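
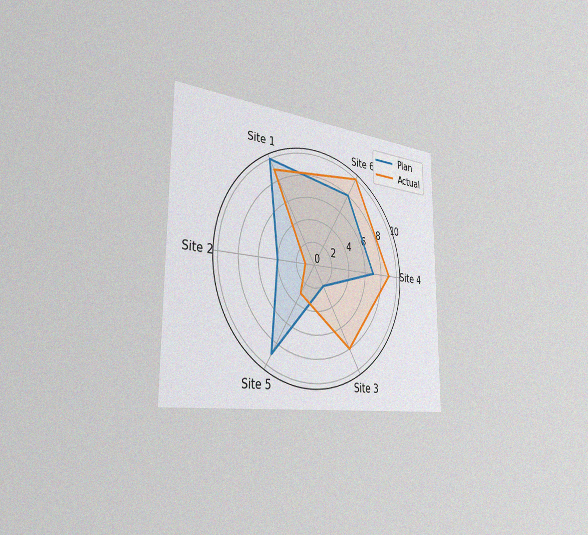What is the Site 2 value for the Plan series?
4

The chart is viewed slightly from the left, with some photo noise. On the Site 2 axis, Plan reaches 4.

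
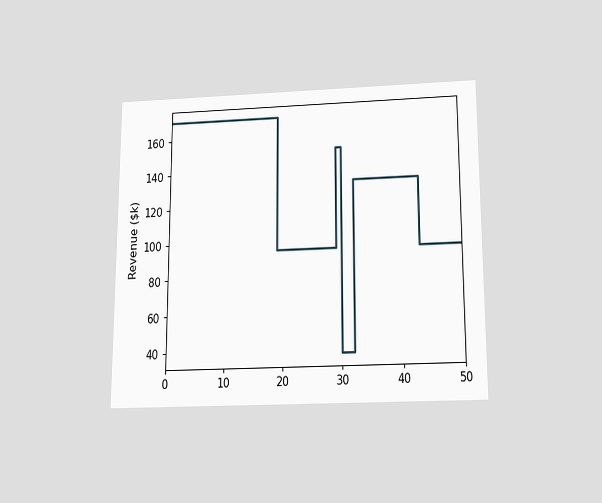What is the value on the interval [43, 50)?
The chart is viewed slightly from below. On [43, 50) the step sits at $95k.

$95k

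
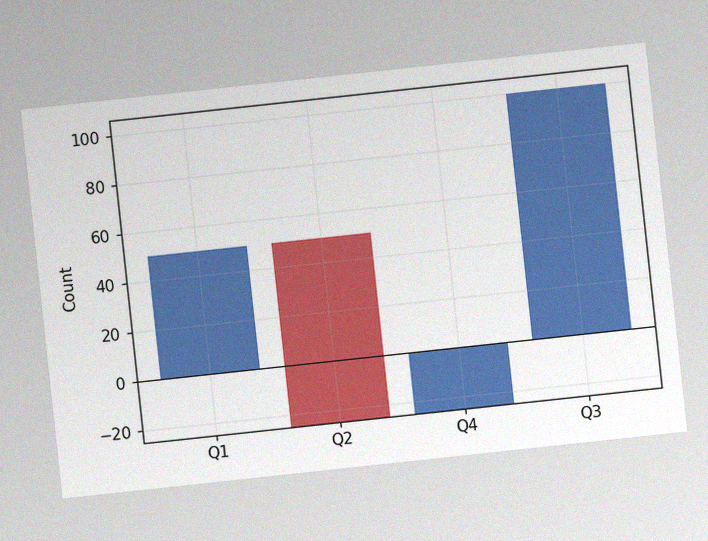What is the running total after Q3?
The chart is tilted about 6° counter-clockwise, with some photo noise. After Q3 the running total reaches 100.

100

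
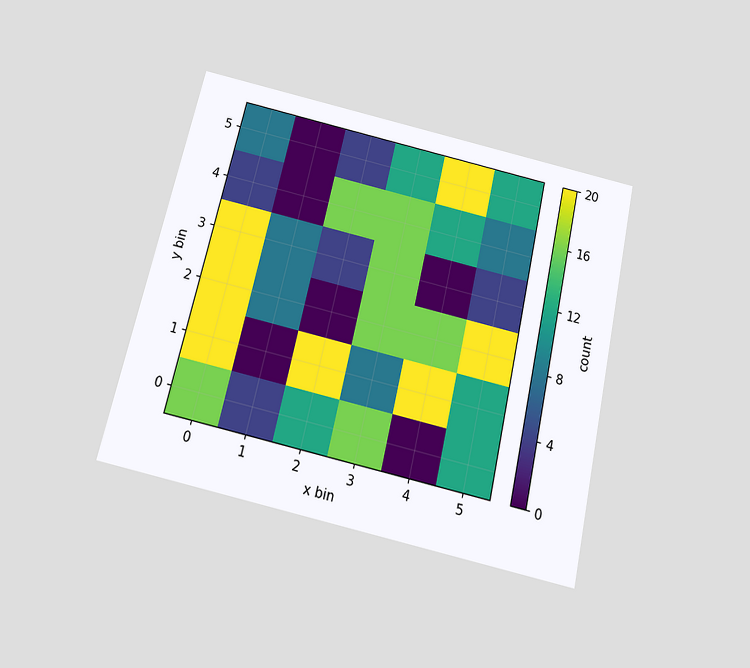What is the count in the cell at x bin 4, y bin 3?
The chart is tilted about 13° clockwise and viewed slightly from below. Matching the cell (4, 3) against the colorbar gives 0.

0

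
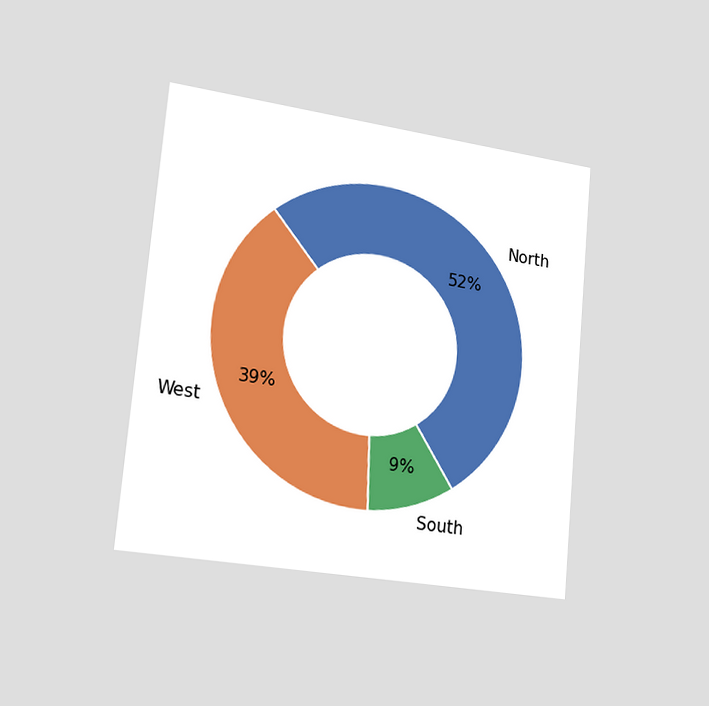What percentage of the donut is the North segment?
52%

The chart is tilted about 5° clockwise and viewed slightly from the left. The North segment takes up 52% of the ring.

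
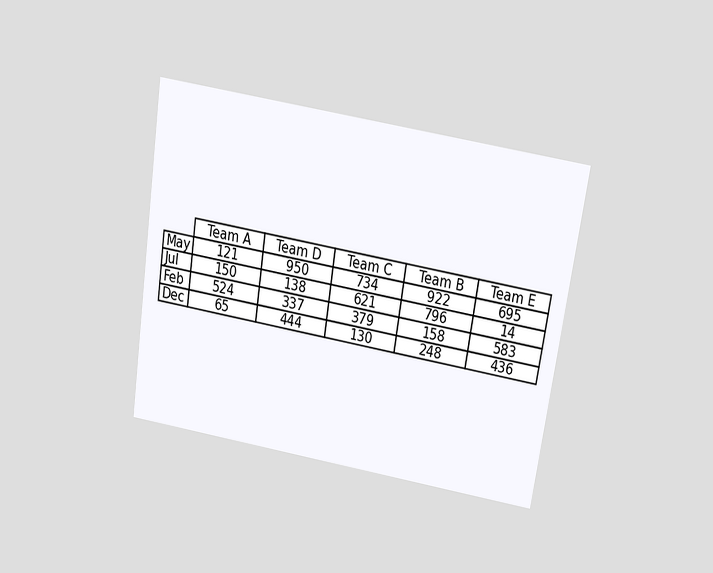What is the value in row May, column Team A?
121

The chart is tilted about 9° clockwise and viewed slightly from above. The (May, Team A) cell reads 121.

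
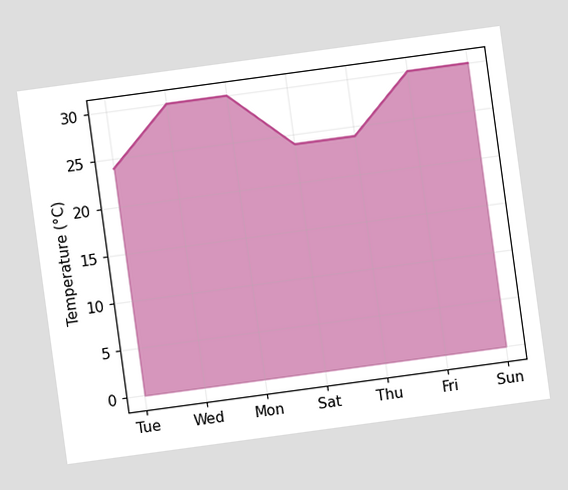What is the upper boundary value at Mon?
30°C

The chart is tilted about 8° counter-clockwise. At Mon the upper boundary is at 30°C.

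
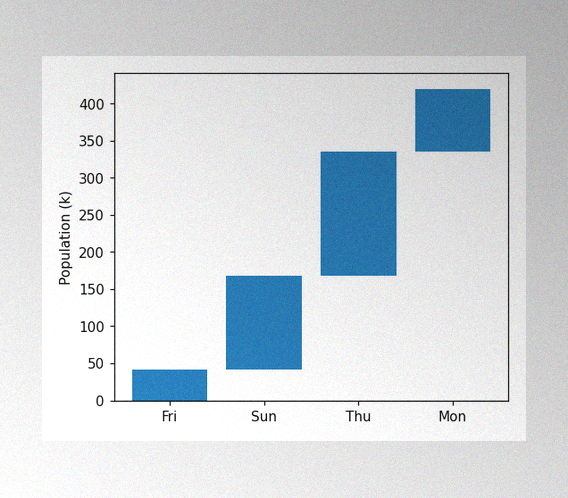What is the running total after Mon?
420k

The image has some photo noise and uneven lighting. After Mon the running total reaches 420k.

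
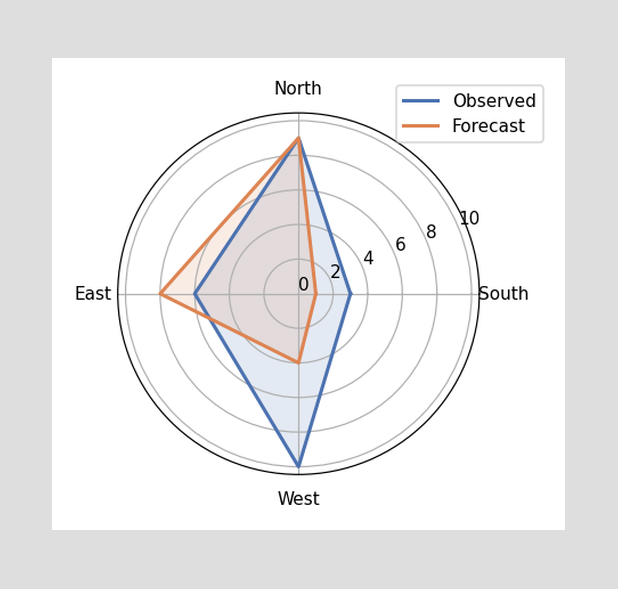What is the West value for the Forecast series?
4

On the West axis, Forecast reaches 4.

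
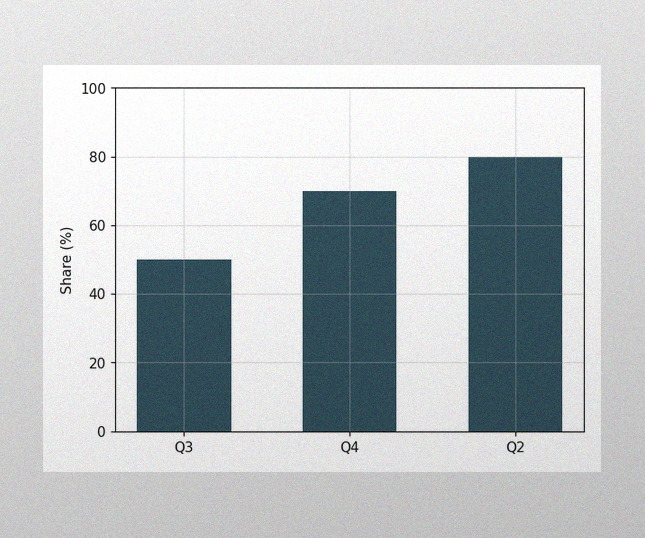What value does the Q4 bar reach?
The image has some photo noise and uneven lighting. Reading along the chart's y-axis, the Q4 bar reaches 70%.

70%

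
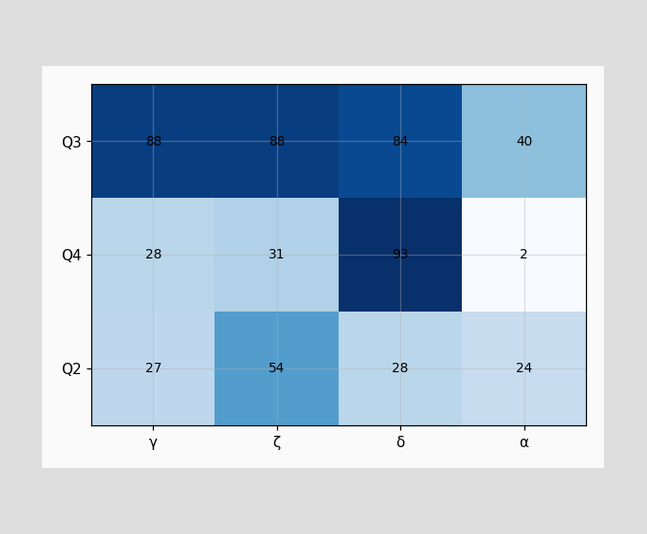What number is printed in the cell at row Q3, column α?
The (Q3, α) cell reads 40.

40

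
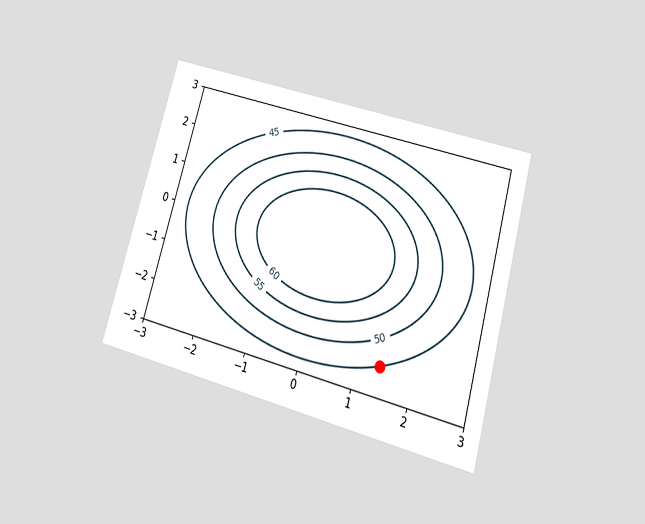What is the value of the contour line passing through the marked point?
The chart is tilted about 16° clockwise and viewed slightly from below. The marked point sits on the contour labelled 45.

45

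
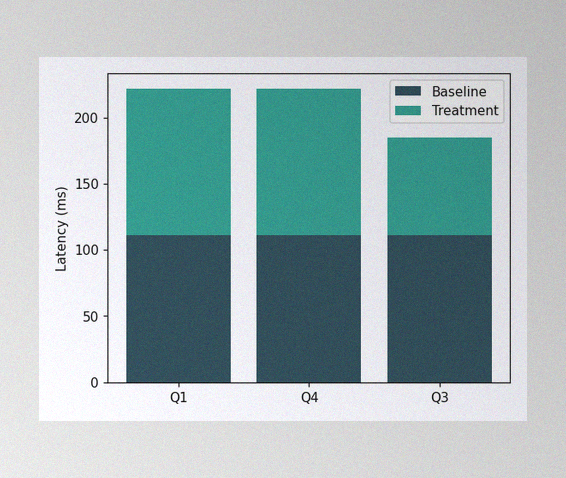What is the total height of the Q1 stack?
The image has some photo noise and uneven lighting. The Q1 stack's top reaches 222ms on the y-axis.

222ms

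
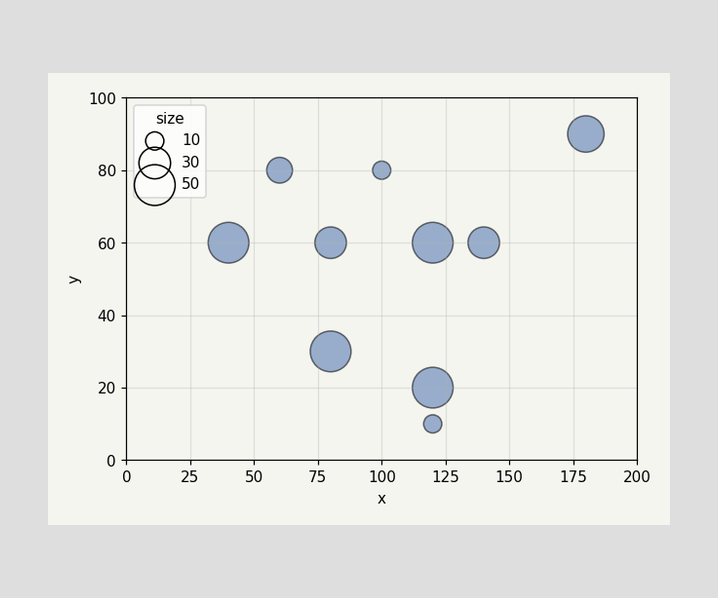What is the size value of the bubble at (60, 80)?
20

Matching the bubble at (60, 80) against the size legend gives 20.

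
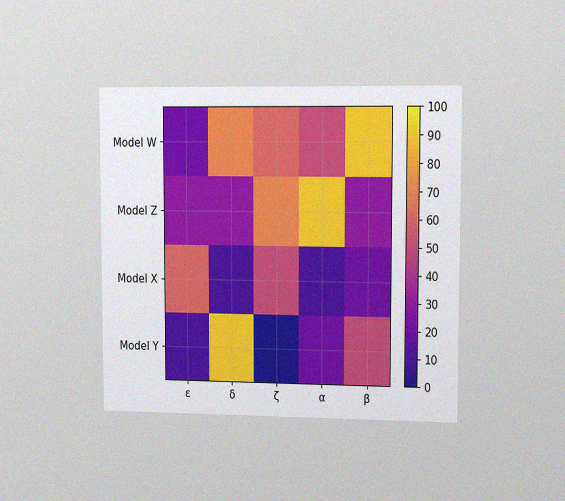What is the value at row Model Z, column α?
The chart is viewed slightly from the right, with some photo noise. Matching cell (Model Z, α) against the colorbar gives 90.

90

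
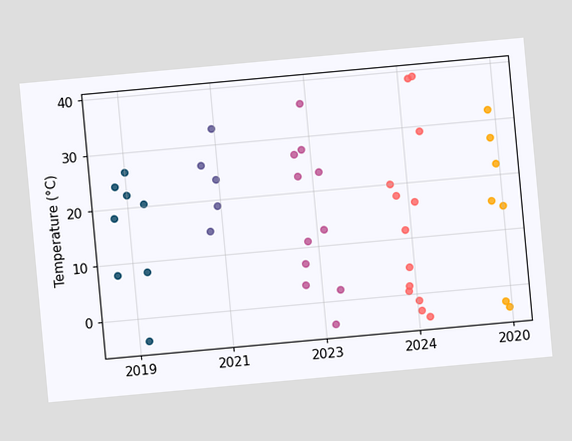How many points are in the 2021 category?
The chart is tilted about 5° counter-clockwise. Counting the markers in the 2021 column gives 5.

5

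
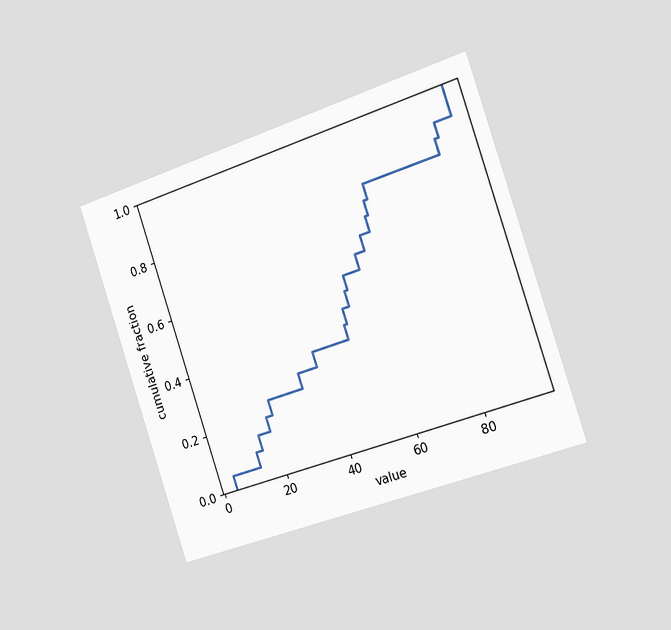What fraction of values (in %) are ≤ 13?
The chart is tilted about 18° counter-clockwise and viewed slightly from the right. At x=13 the ECDF step is at 10%.

10%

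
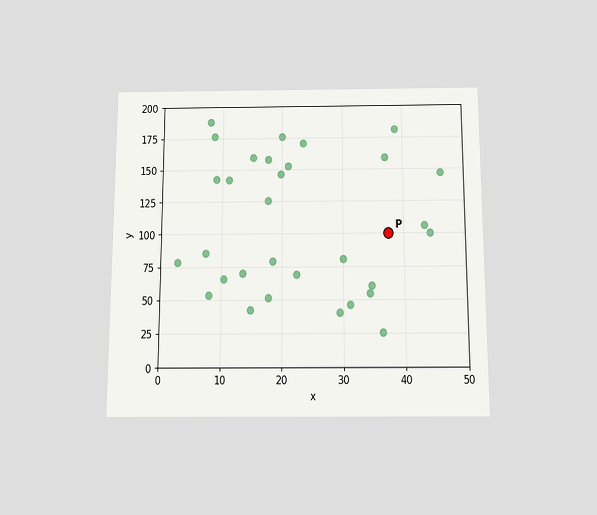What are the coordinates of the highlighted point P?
The chart is viewed slightly from below. Following the gridlines from P to each axis, P sits at (37.5, 100).

(37.5, 100)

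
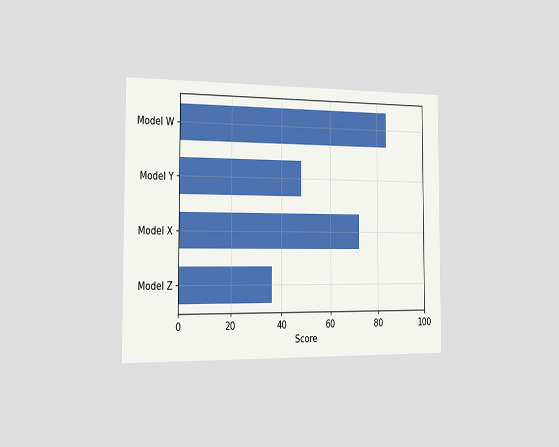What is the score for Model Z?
The chart is viewed slightly from the left. Reading along the chart's x-axis, the Model Z bar reaches 36.

36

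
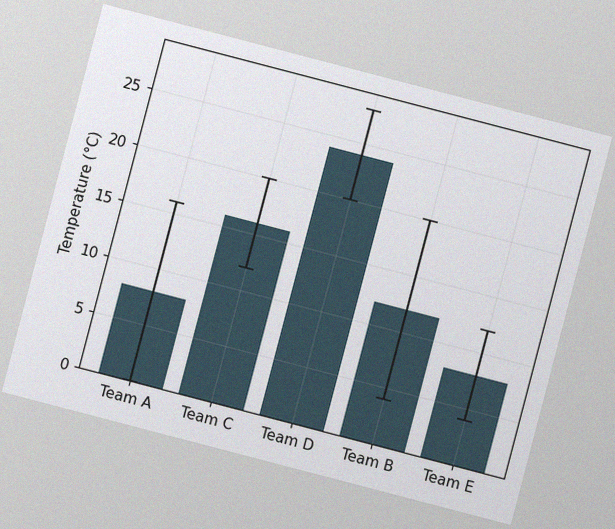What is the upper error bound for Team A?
The chart is tilted about 15° clockwise, with some photo noise. The Team A bar's upper whisker reaches 16°C.

16°C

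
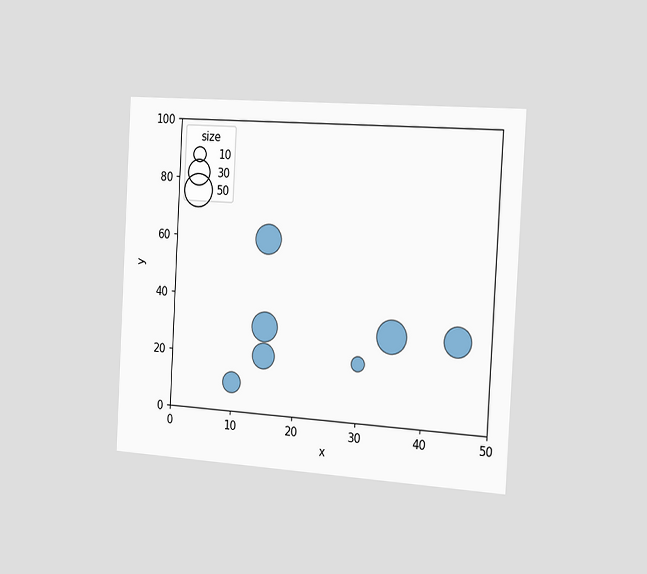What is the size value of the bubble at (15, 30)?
40

The chart is tilted about 3° clockwise and viewed slightly from the right. Matching the bubble at (15, 30) against the size legend gives 40.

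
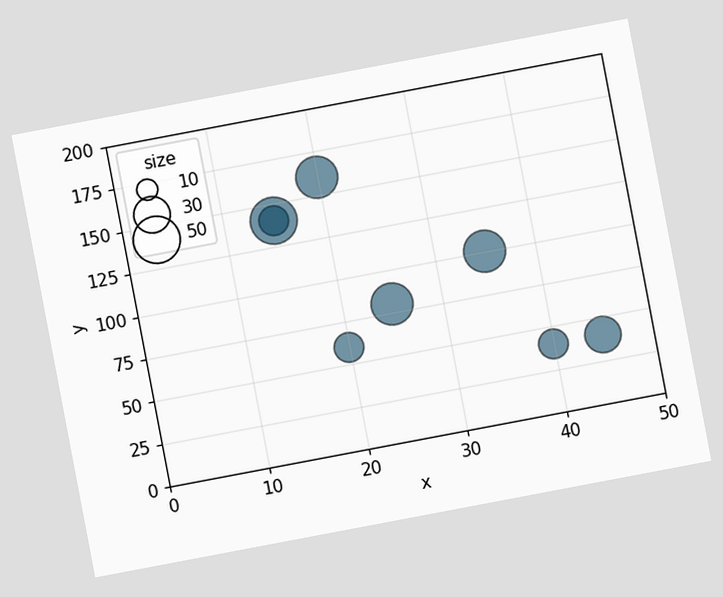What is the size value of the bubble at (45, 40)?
The chart is tilted about 11° counter-clockwise. Matching the bubble at (45, 40) against the size legend gives 30.

30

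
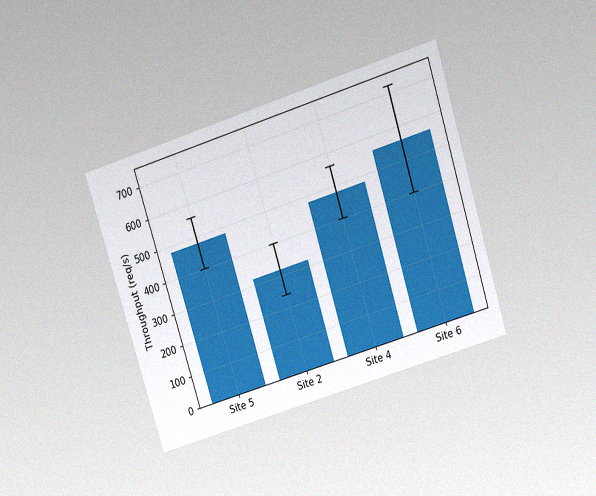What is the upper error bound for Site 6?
The chart is tilted about 17° counter-clockwise and viewed slightly from above, with some photo noise. The Site 6 bar's upper whisker reaches 720req/s.

720req/s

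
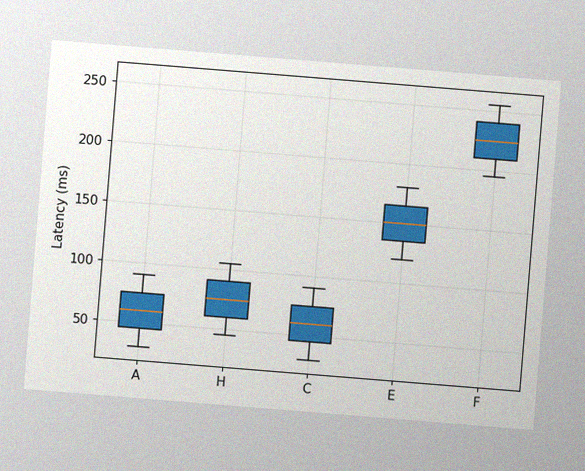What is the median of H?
The chart is tilted about 5° clockwise, with some photo noise. The median line in the H box sits at 75ms.

75ms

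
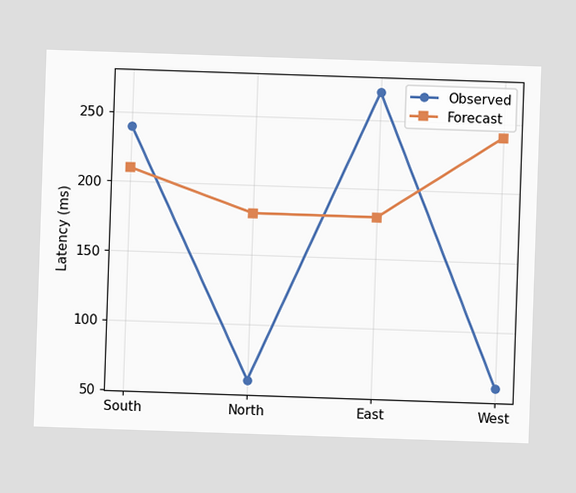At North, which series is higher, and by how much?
Forecast, by 120ms

At North, Forecast sits above the other line by 120ms.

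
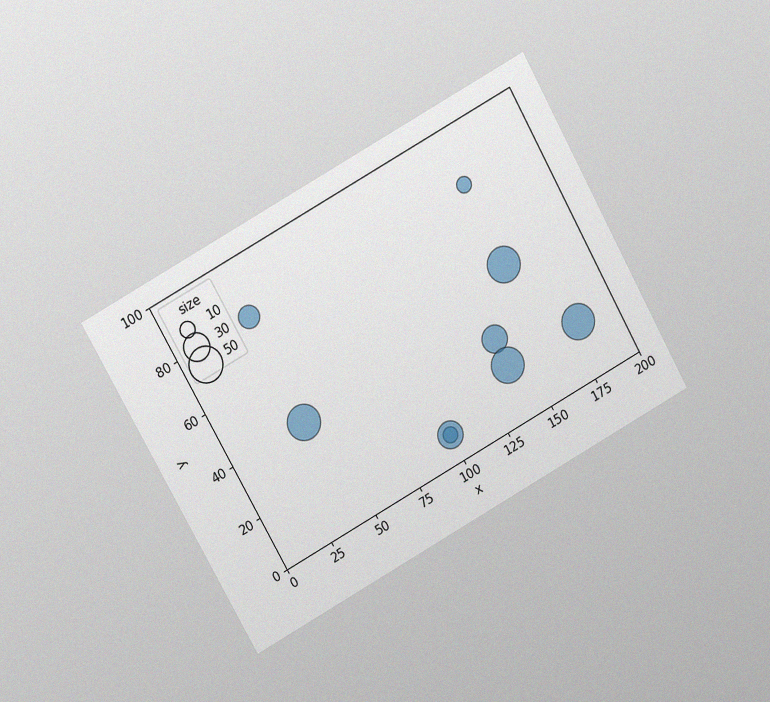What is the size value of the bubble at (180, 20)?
The chart is tilted about 29° counter-clockwise and viewed at a slight angle, with some photo noise. Matching the bubble at (180, 20) against the size legend gives 50.

50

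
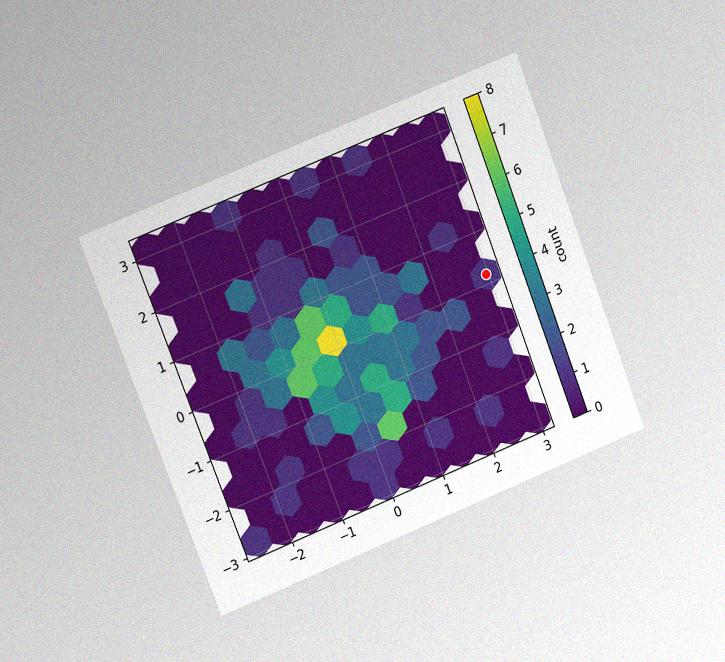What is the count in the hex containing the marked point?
1

The chart is tilted about 21° counter-clockwise and viewed at a slight angle, with some photo noise. The marked hex reads 1 on the colorbar.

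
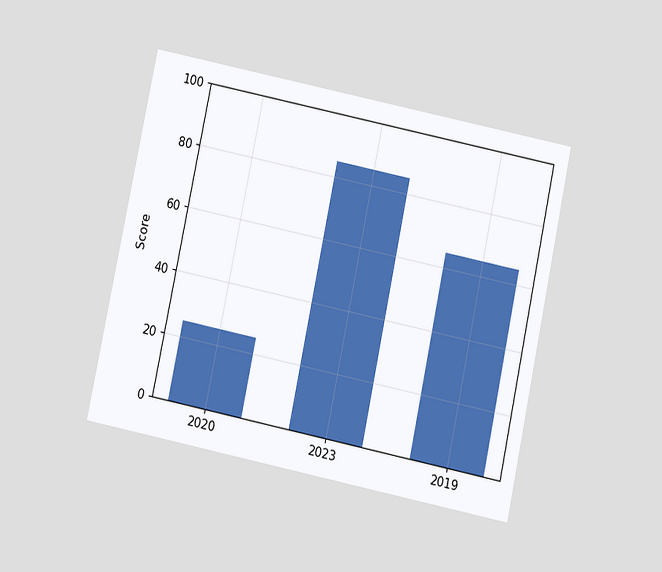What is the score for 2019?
The chart is tilted about 12° clockwise and viewed slightly from below. Reading along the chart's y-axis, the 2019 bar reaches 65.

65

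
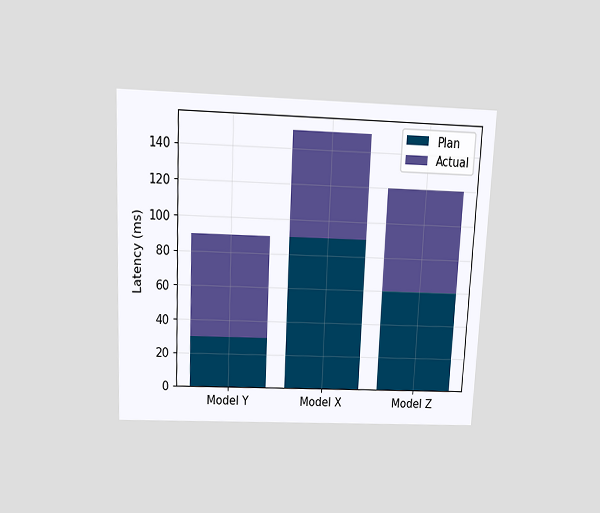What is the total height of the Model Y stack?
90ms

The chart is tilted about 3° clockwise and viewed slightly from above. The Model Y stack's top reaches 90ms on the y-axis.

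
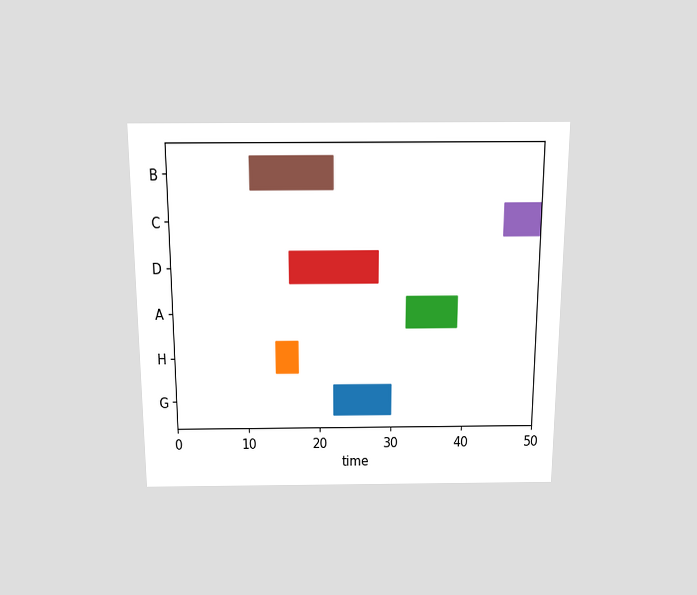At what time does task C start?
45

The chart is viewed slightly from above. The C bar begins at t=45.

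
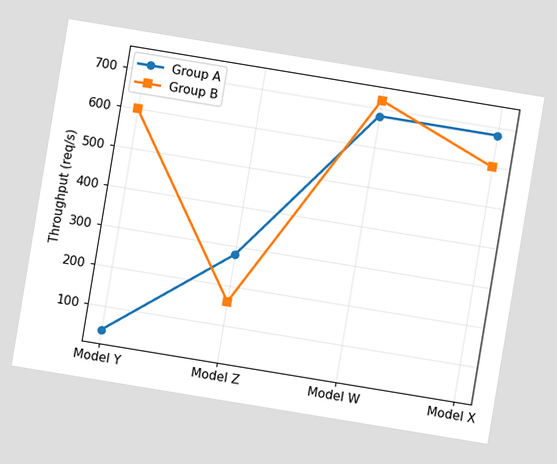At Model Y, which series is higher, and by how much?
The chart is tilted about 9° clockwise. At Model Y, Group B sits above the other line by 560req/s.

Group B, by 560req/s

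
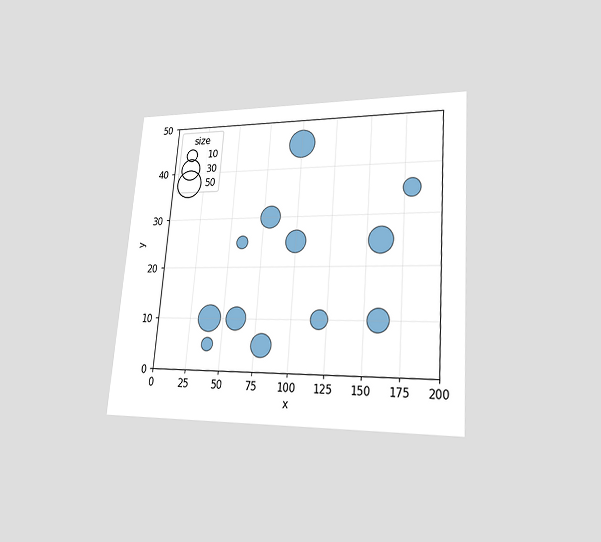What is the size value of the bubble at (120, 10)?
The chart is tilted about 5° clockwise and viewed at a slight angle. Matching the bubble at (120, 10) against the size legend gives 20.

20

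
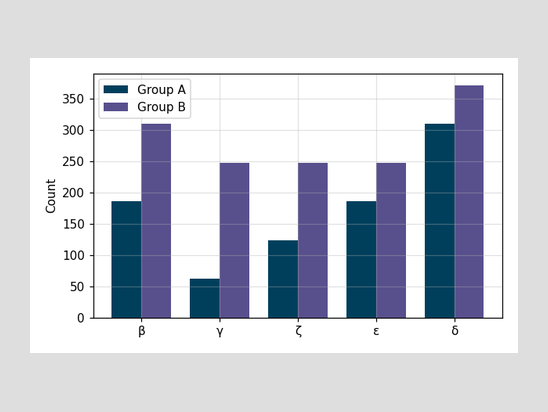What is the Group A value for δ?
310

The Group A bar at δ reaches 310 on the y-axis.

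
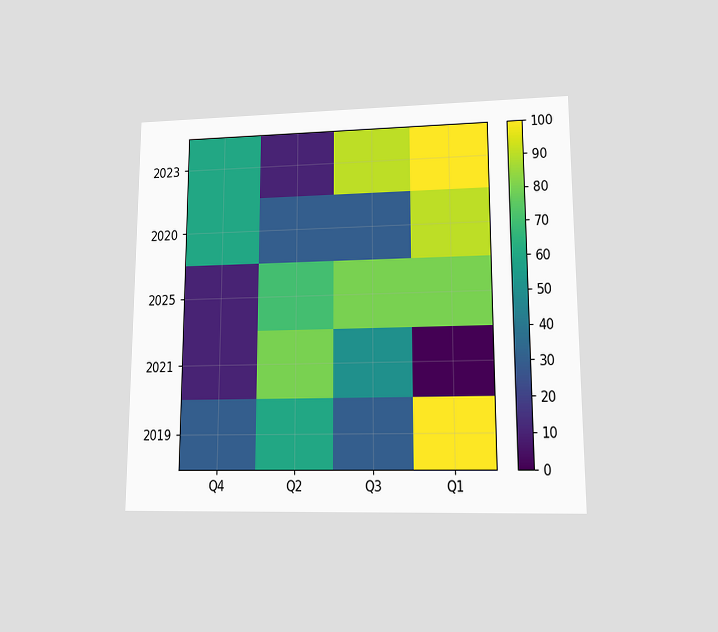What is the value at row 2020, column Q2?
The chart is viewed at a slight angle. Matching cell (2020, Q2) against the colorbar gives 30.

30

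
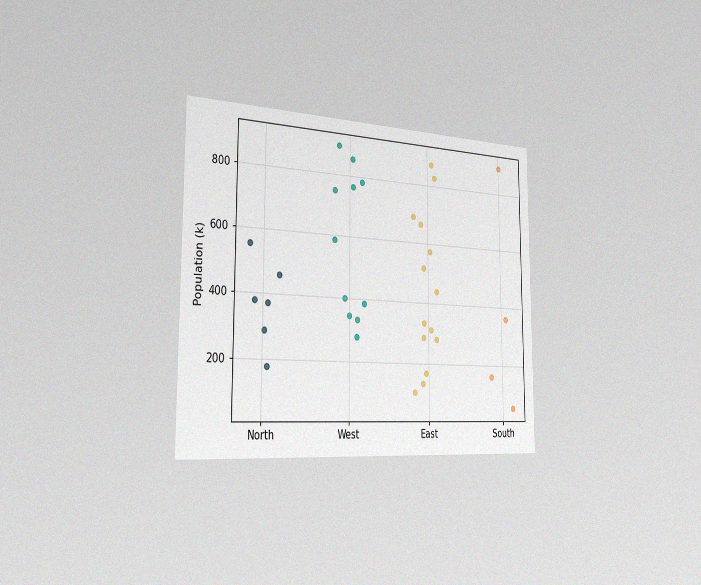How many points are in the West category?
The chart is viewed slightly from the left, with some photo noise. Counting the markers in the West column gives 11.

11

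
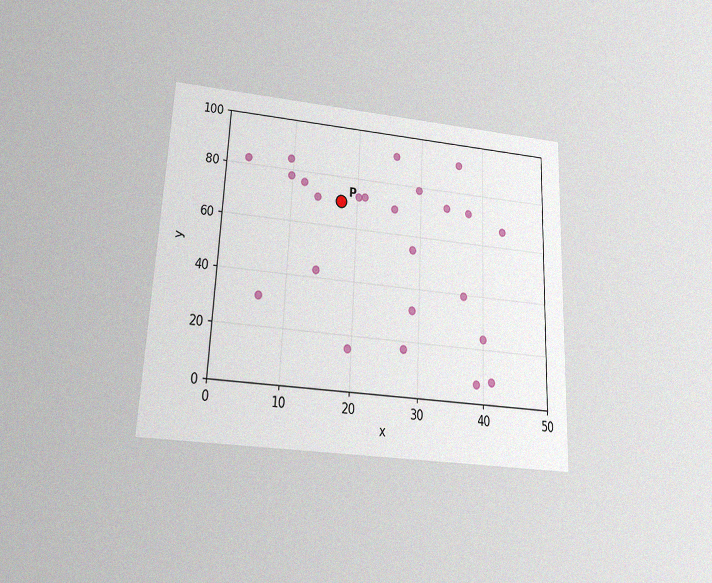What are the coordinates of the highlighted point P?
(17.5, 70)

The chart is tilted about 3° clockwise and viewed slightly from below, with some photo noise. Following the gridlines from P to each axis, P sits at (17.5, 70).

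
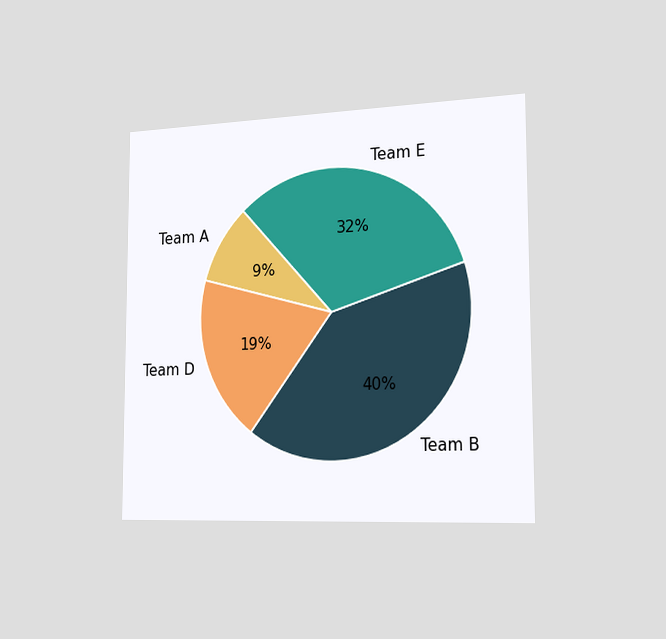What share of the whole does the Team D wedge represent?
19%

The chart is viewed slightly from the right. The Team D slice takes up 19% of the pie.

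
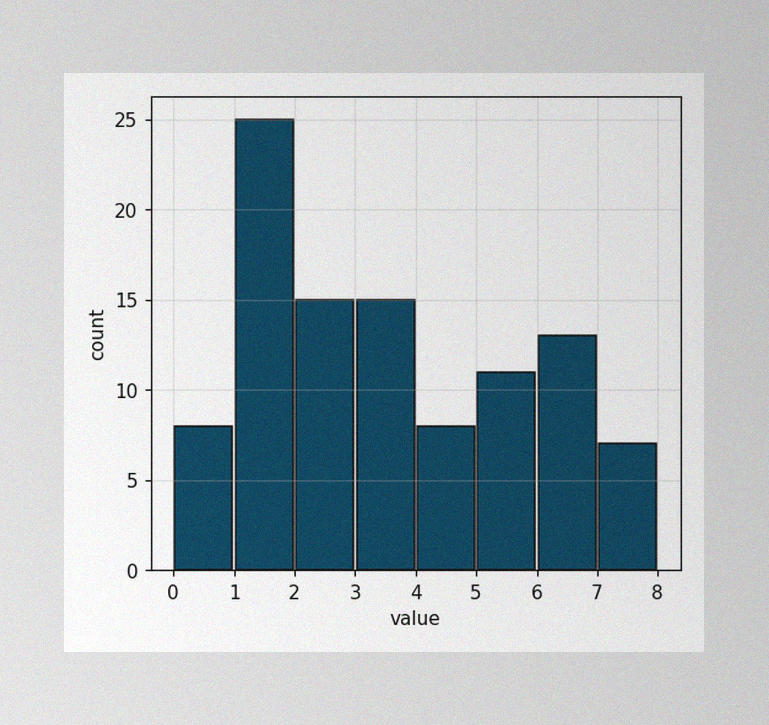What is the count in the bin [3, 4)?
15

The image has some photo noise and uneven lighting. The [3, 4) bin has height 15.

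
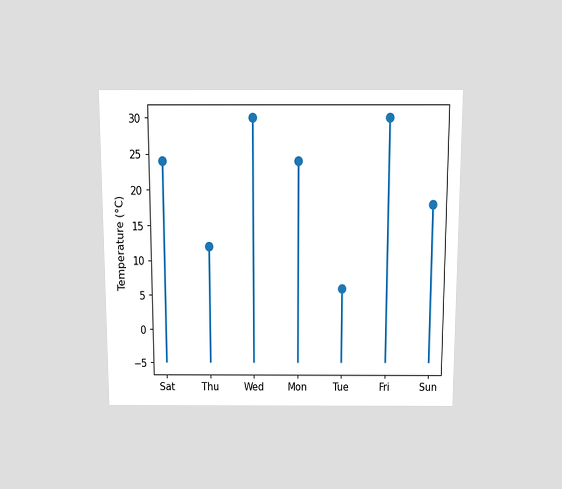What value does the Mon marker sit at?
24°C

The chart is viewed slightly from above. The Mon marker sits at 24°C.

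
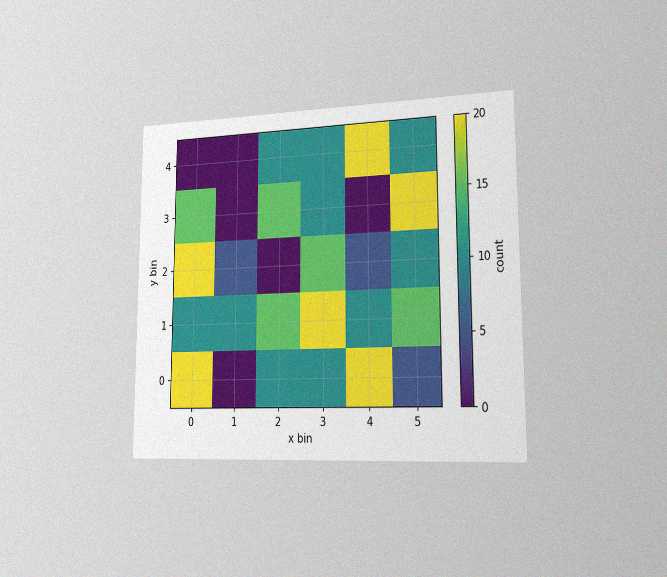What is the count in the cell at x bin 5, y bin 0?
5

The chart is viewed slightly from the right, with some photo noise. Matching the cell (5, 0) against the colorbar gives 5.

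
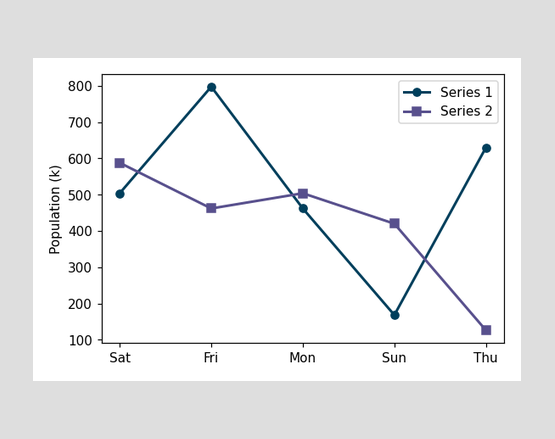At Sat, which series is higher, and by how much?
At Sat, Series 2 sits above the other line by 84k.

Series 2, by 84k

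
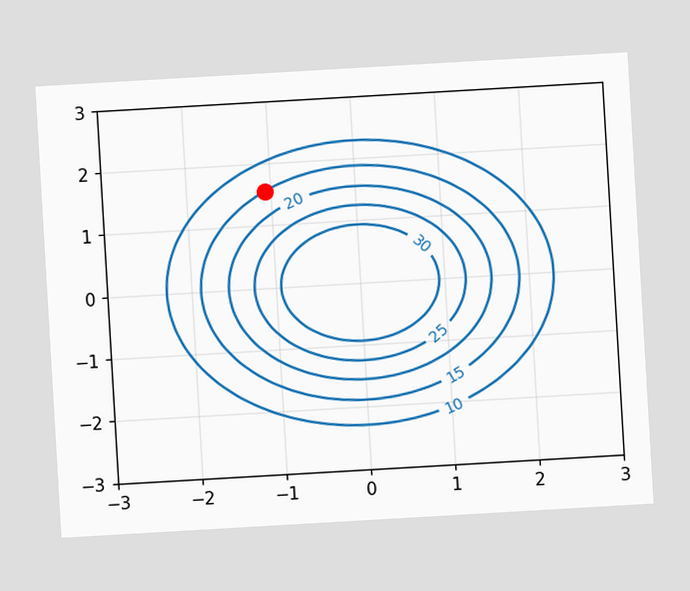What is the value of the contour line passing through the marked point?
15

The chart is tilted about 3° counter-clockwise. The marked point sits on the contour labelled 15.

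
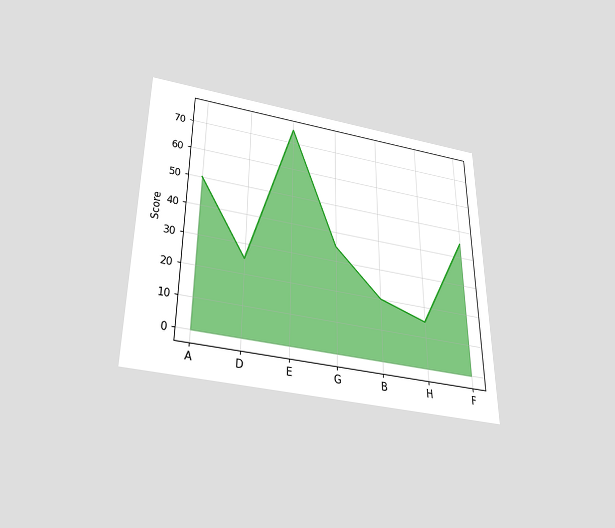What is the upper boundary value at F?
The chart is viewed slightly from below. At F the upper boundary is at 45.

45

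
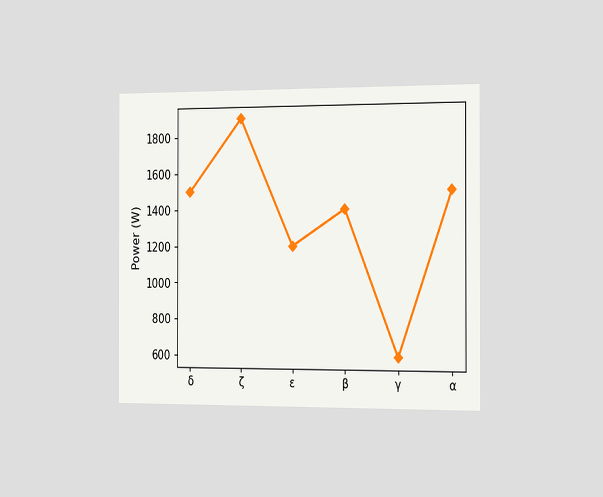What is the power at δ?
1500W

The chart is viewed slightly from the right. At δ, the line is at 1500W.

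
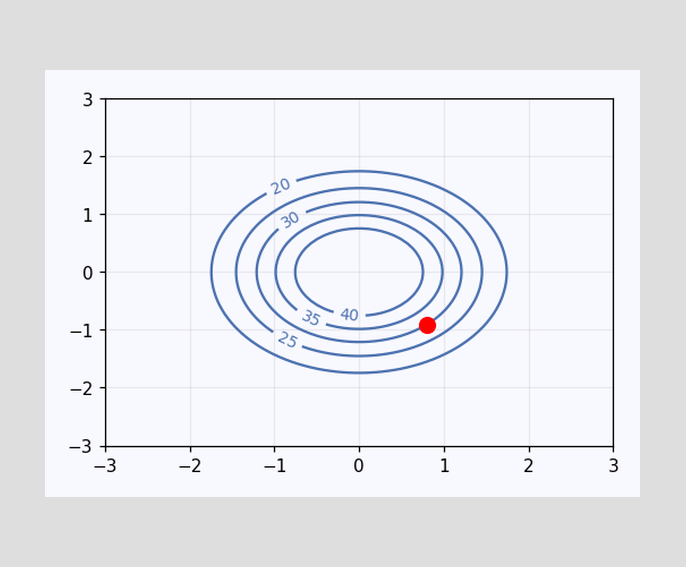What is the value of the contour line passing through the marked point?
The marked point sits on the contour labelled 30.

30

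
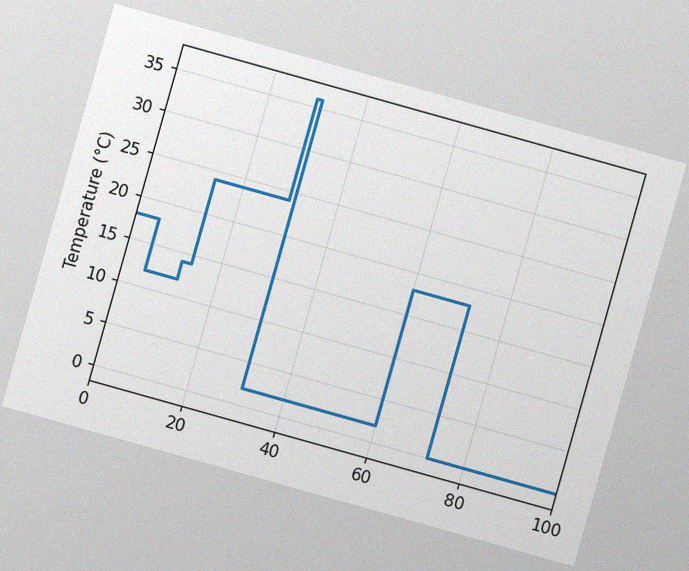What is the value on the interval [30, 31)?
36°C

The chart is tilted about 16° clockwise, with some photo noise. On [30, 31) the step sits at 36°C.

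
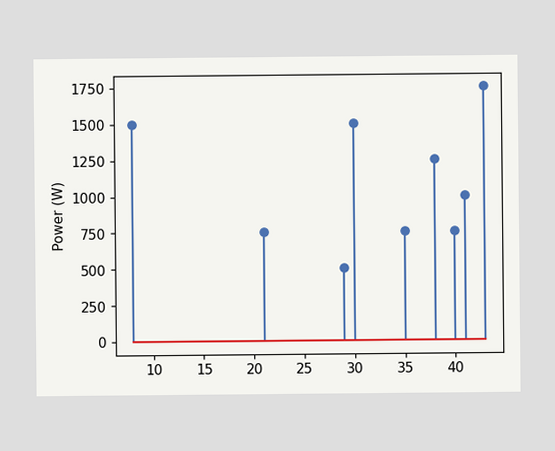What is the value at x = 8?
The stem at x=8 reaches 1500W.

1500W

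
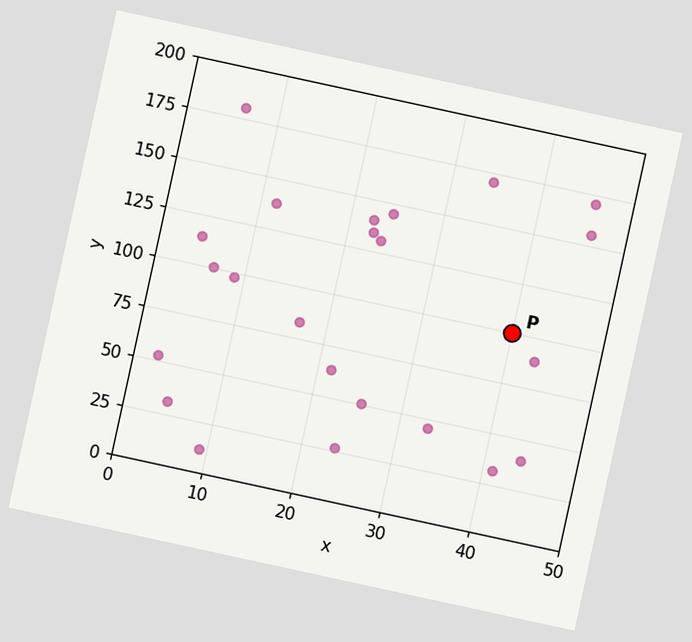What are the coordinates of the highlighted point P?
The chart is tilted about 12° clockwise. Following the gridlines from P to each axis, P sits at (40, 100).

(40, 100)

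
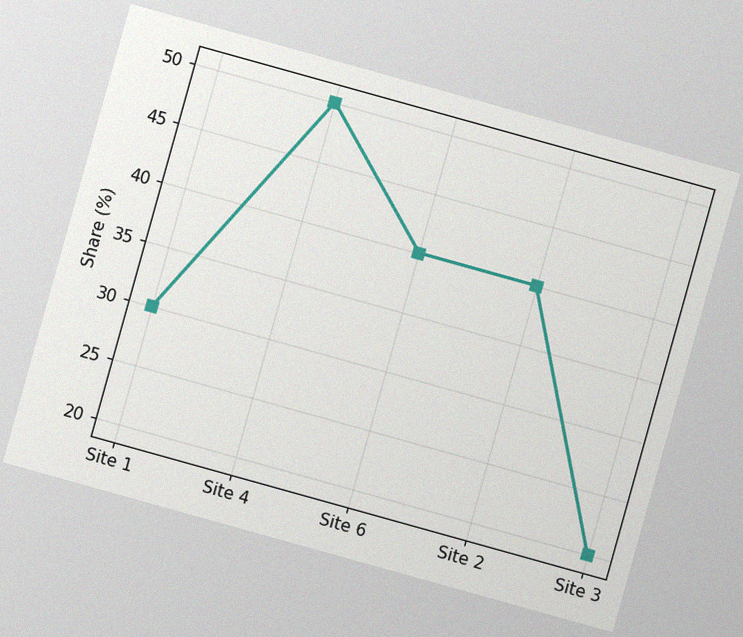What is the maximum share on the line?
The chart is tilted about 16° clockwise, with some photo noise. The highest point is at Site 4, and reading across to the y-axis gives 50%.

50%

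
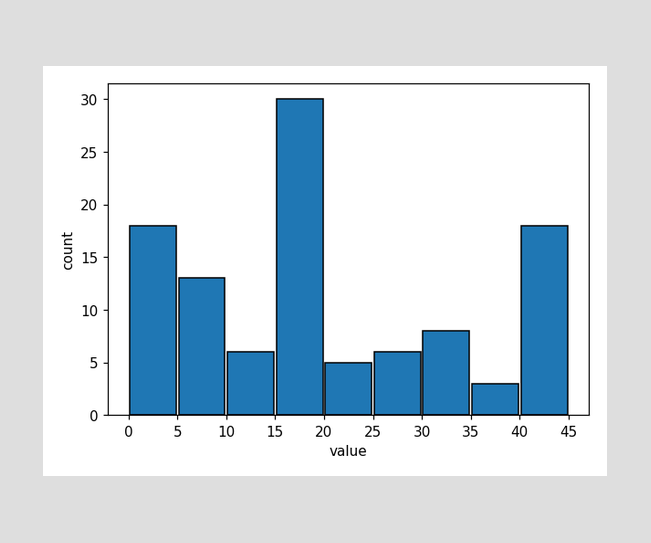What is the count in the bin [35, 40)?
The [35, 40) bin has height 3.

3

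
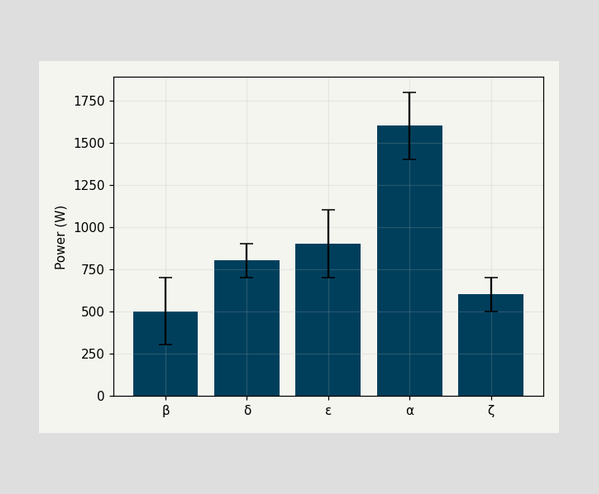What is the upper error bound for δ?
The δ bar's upper whisker reaches 900W.

900W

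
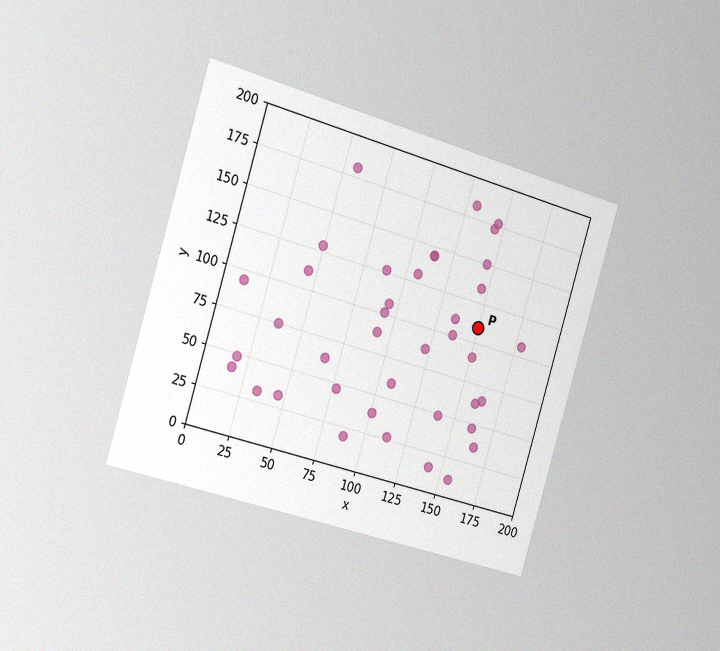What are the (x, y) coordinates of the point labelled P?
The chart is tilted about 17° clockwise and viewed slightly from the left, with some photo noise. Following the gridlines from P to each axis, P sits at (150, 110).

(150, 110)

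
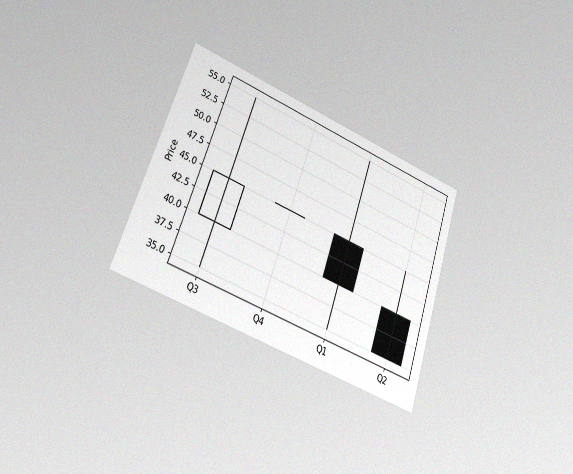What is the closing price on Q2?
35

The chart is tilted about 19° clockwise and viewed slightly from the left, with some photo noise. The Q2 candle closes at 35.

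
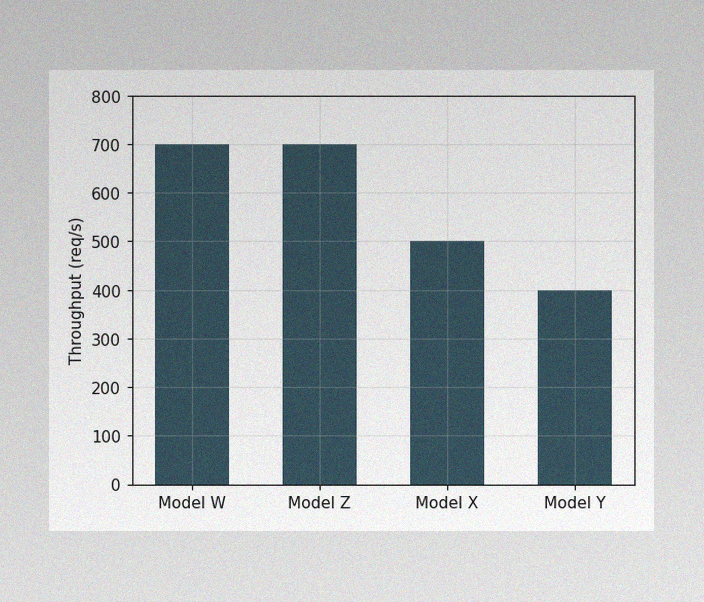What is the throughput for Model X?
The image has some photo noise and uneven lighting. Reading along the chart's y-axis, the Model X bar reaches 500req/s.

500req/s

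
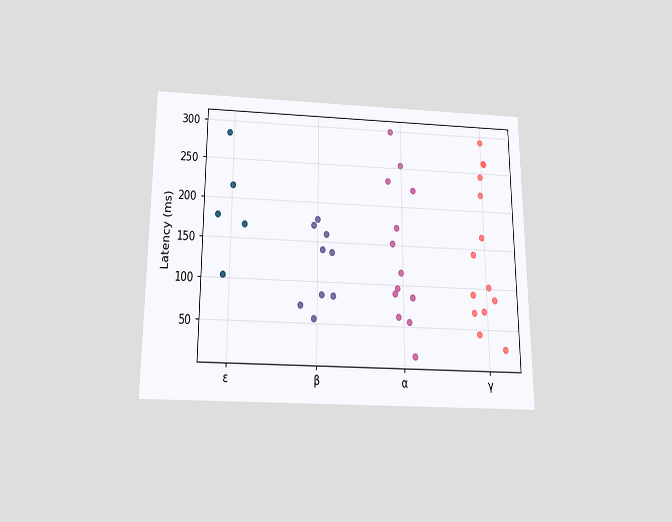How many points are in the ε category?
The chart is viewed slightly from below. Counting the markers in the ε column gives 5.

5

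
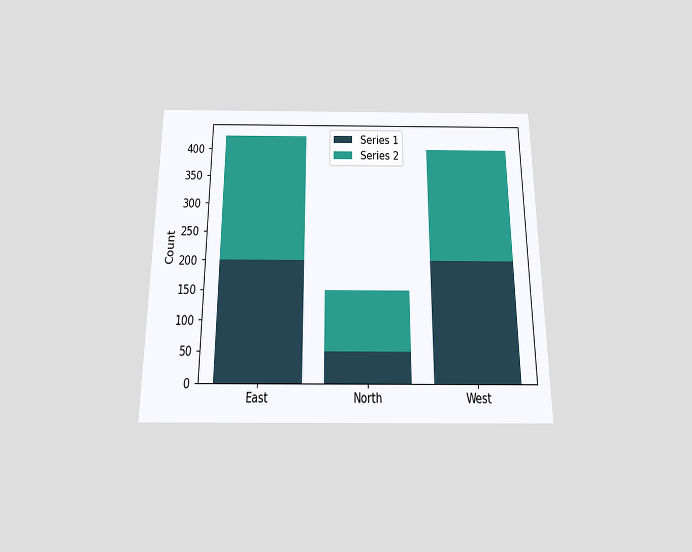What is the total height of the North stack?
The chart is viewed slightly from below. The North stack's top reaches 150 on the y-axis.

150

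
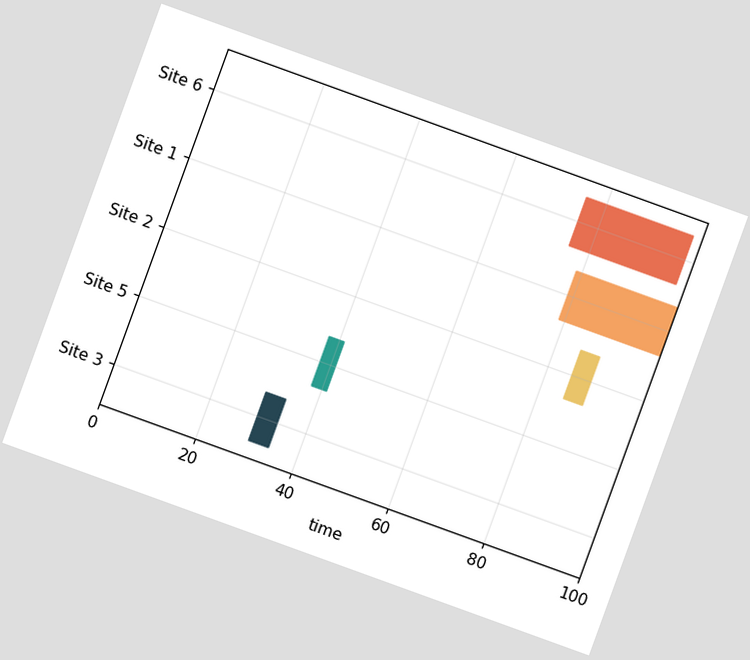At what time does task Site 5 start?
38

The chart is tilted about 20° clockwise. The Site 5 bar begins at t=38.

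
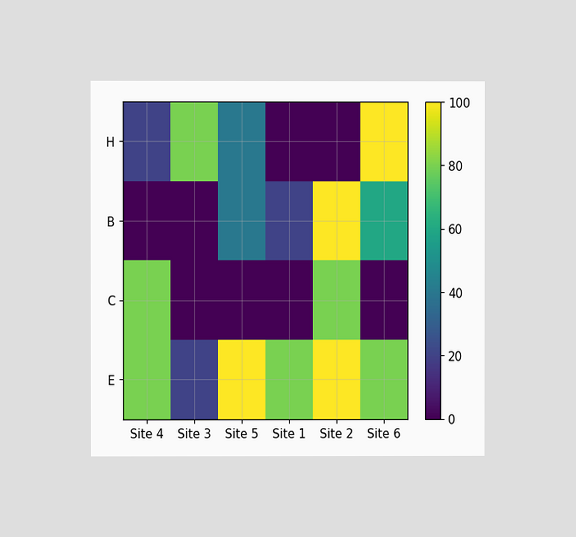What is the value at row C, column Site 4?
80

The chart is viewed at a slight angle. Matching cell (C, Site 4) against the colorbar gives 80.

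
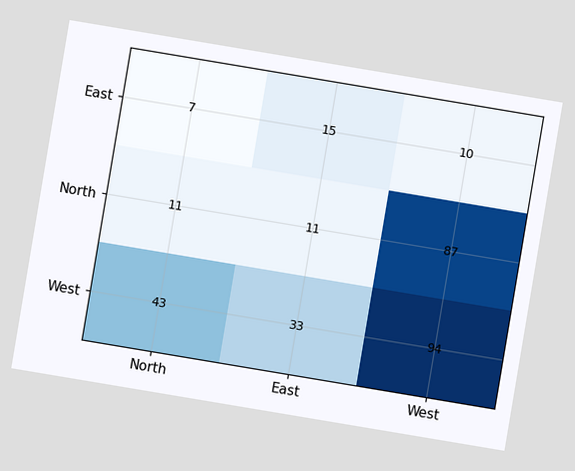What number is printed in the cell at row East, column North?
The chart is tilted about 10° clockwise. The (East, North) cell reads 7.

7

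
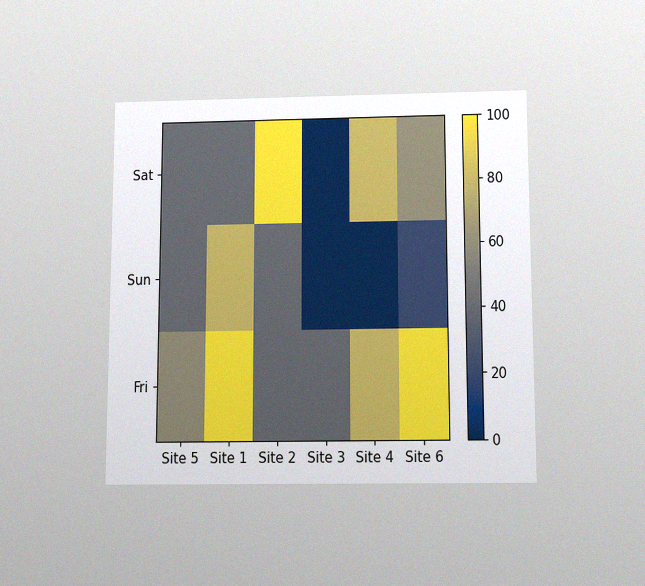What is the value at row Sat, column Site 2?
The chart is viewed slightly from below, with some photo noise. Matching cell (Sat, Site 2) against the colorbar gives 100.

100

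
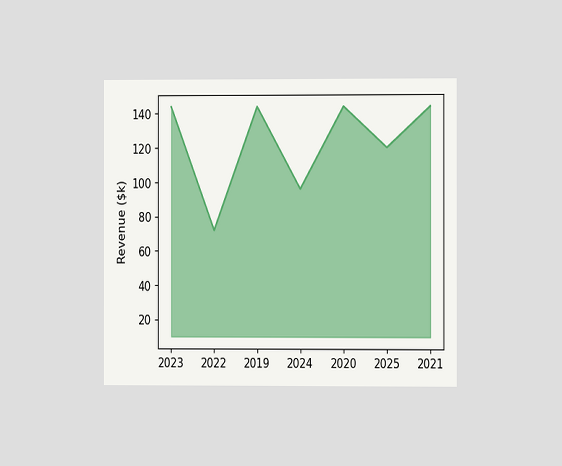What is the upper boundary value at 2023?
The chart is viewed at a slight angle. At 2023 the upper boundary is at $144k.

$144k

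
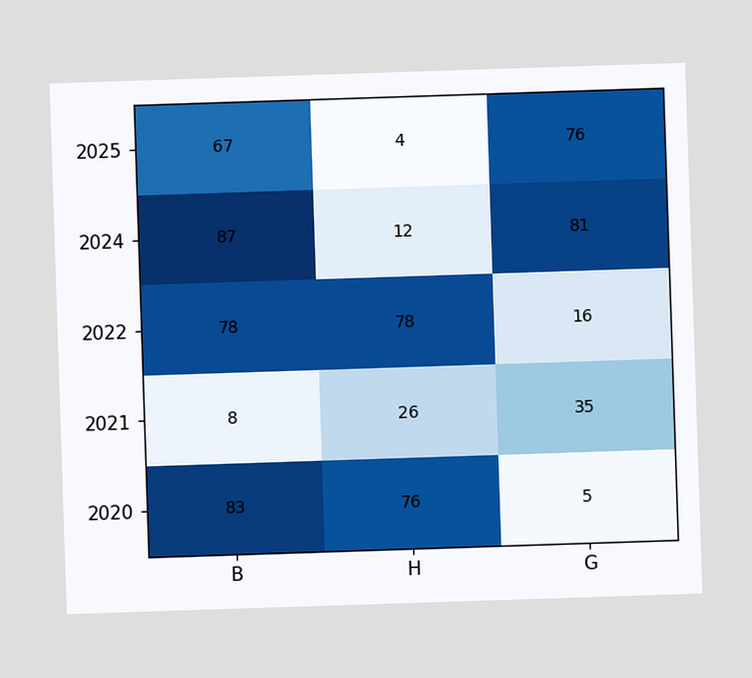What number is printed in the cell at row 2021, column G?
The (2021, G) cell reads 35.

35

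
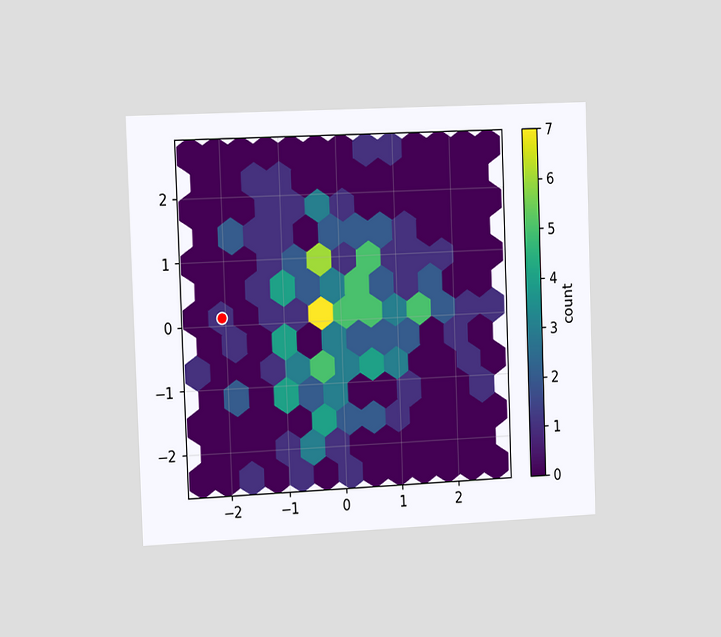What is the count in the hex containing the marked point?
1

The chart is tilted about 2° counter-clockwise and viewed slightly from the left. The marked hex reads 1 on the colorbar.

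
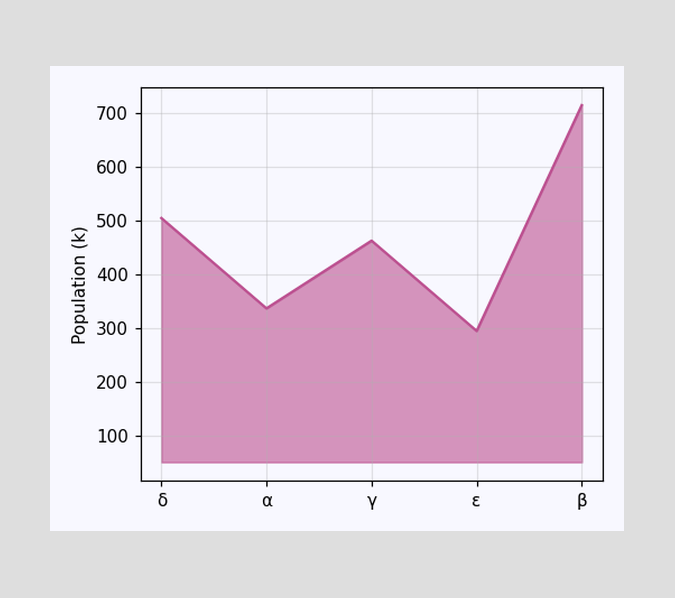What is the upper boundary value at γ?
462k

At γ the upper boundary is at 462k.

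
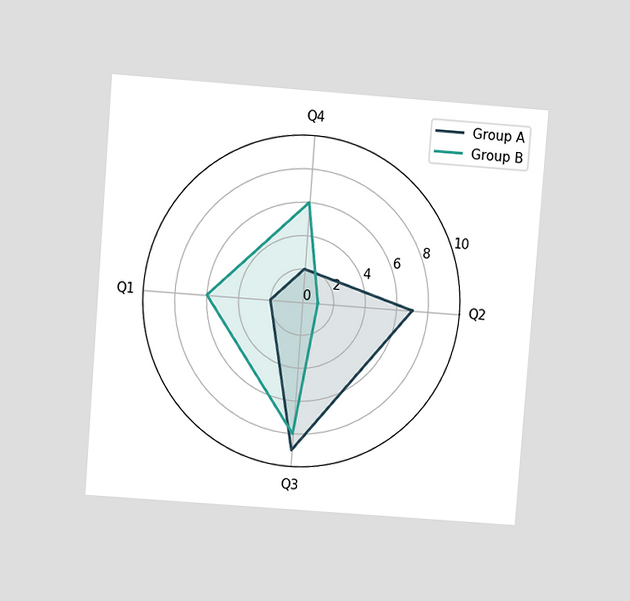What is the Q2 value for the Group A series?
The chart is tilted about 4° clockwise and viewed at a slight angle. On the Q2 axis, Group A reaches 7.

7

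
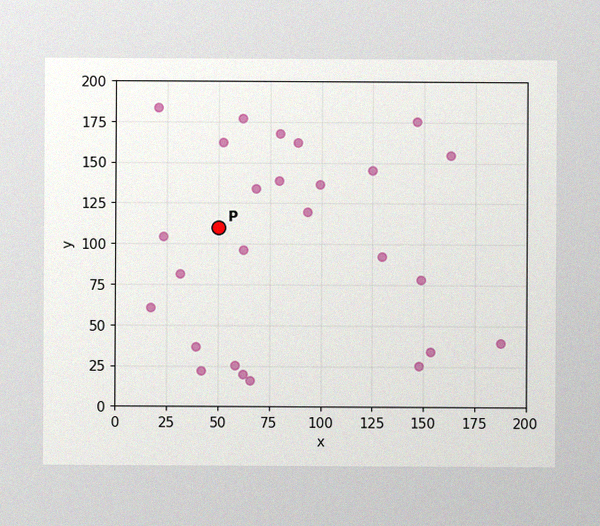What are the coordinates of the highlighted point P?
The image has some photo noise and uneven lighting. Following the gridlines from P to each axis, P sits at (50, 110).

(50, 110)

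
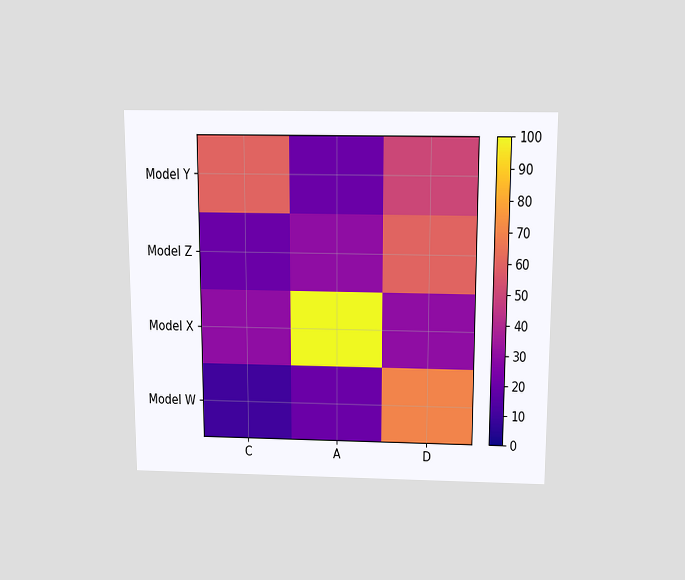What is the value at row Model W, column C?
The chart is viewed slightly from above. Matching cell (Model W, C) against the colorbar gives 10.

10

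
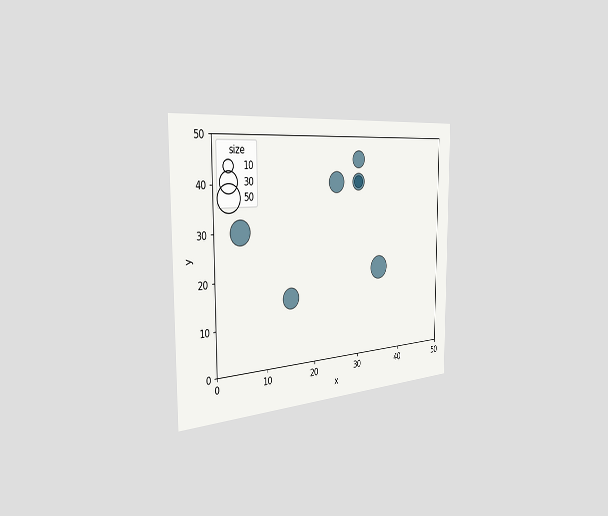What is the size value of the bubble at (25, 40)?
The chart is viewed slightly from the left. Matching the bubble at (25, 40) against the size legend gives 30.

30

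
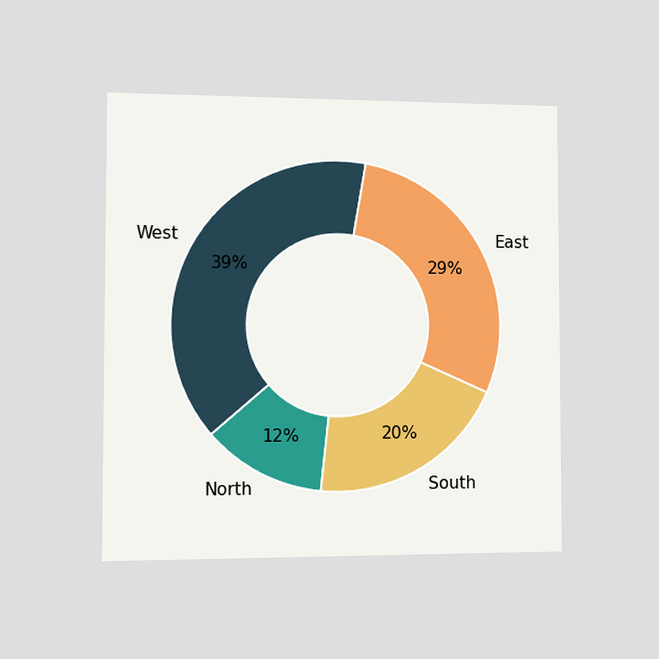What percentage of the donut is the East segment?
The chart is viewed slightly from the left. The East segment takes up 29% of the ring.

29%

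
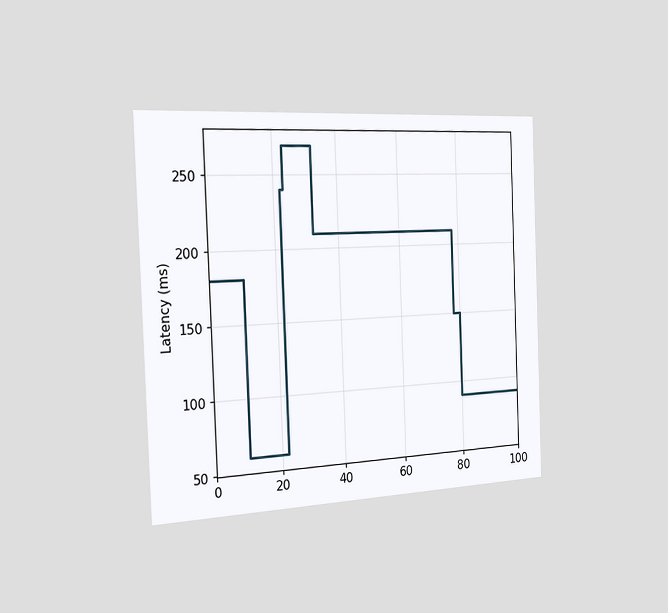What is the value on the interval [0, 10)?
180ms

The chart is tilted about 2° counter-clockwise and viewed slightly from the left. On [0, 10) the step sits at 180ms.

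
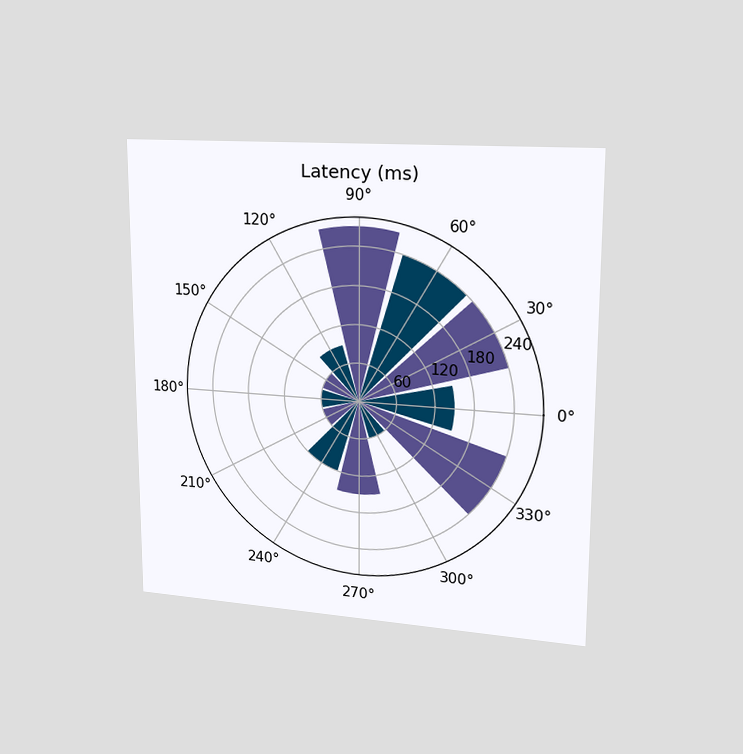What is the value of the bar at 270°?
The chart is viewed slightly from the right. The bar at 270° reaches 150ms on the radial axis.

150ms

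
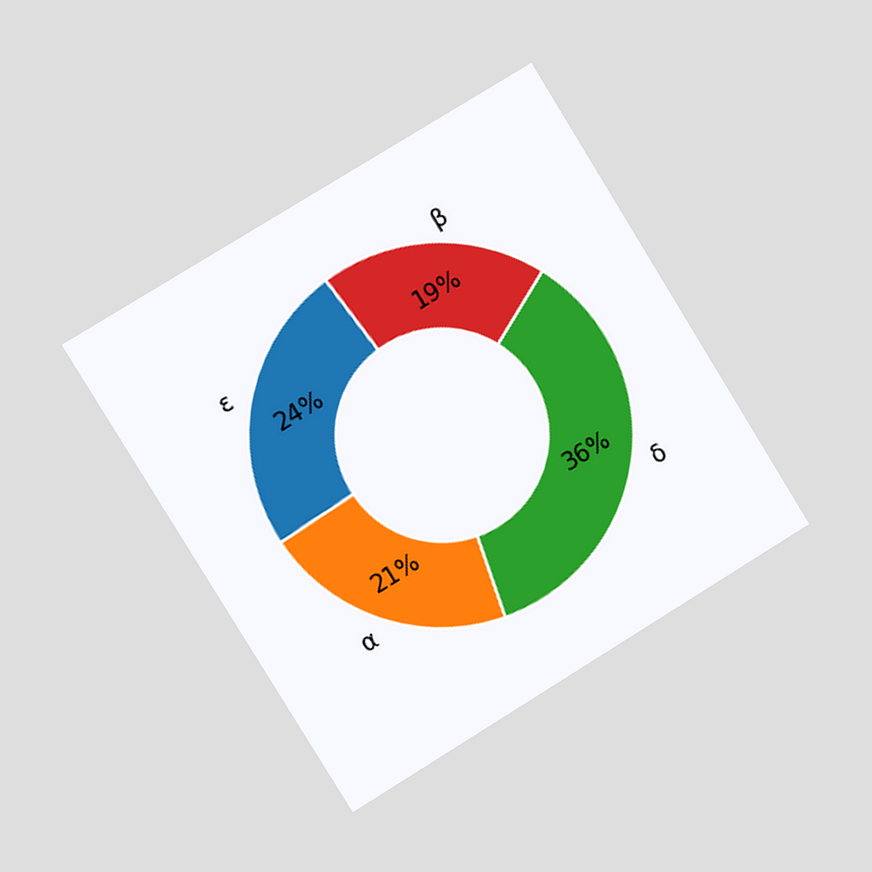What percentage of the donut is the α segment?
The chart is tilted about 32° counter-clockwise and viewed slightly from the left. The α segment takes up 21% of the ring.

21%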